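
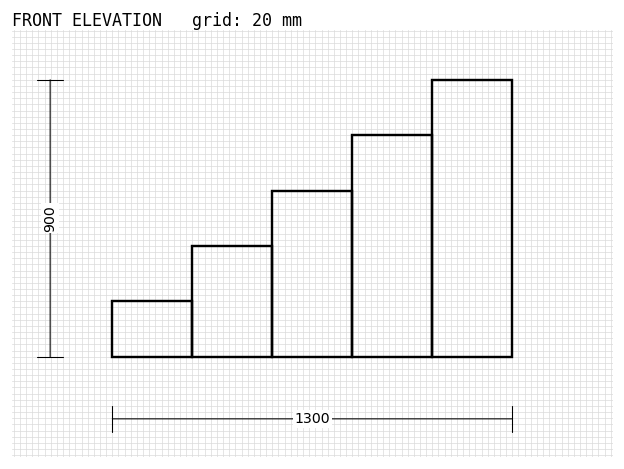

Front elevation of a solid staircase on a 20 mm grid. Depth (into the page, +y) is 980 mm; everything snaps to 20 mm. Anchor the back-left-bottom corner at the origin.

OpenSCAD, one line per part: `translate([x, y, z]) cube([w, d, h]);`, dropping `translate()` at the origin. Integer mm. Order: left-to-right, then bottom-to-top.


cube([260, 980, 180]);
translate([260, 0, 0]) cube([260, 980, 360]);
translate([520, 0, 0]) cube([260, 980, 540]);
translate([780, 0, 0]) cube([260, 980, 720]);
translate([1040, 0, 0]) cube([260, 980, 900]);


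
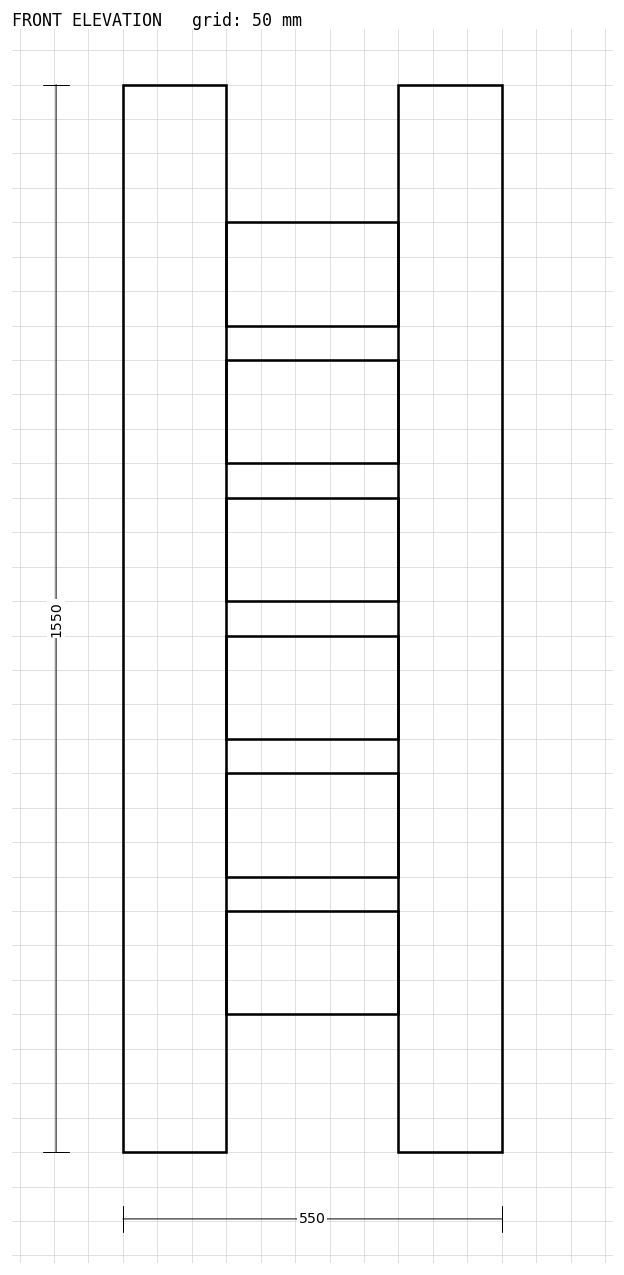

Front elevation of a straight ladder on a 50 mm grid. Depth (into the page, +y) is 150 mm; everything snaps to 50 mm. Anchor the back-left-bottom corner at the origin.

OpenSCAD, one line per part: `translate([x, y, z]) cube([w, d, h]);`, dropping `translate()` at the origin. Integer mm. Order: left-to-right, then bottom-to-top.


cube([150, 150, 1550]);
translate([150, 0, 200]) cube([250, 150, 150]);
translate([150, 0, 400]) cube([250, 150, 150]);
translate([150, 0, 600]) cube([250, 150, 150]);
translate([150, 0, 800]) cube([250, 150, 150]);
translate([150, 0, 1000]) cube([250, 150, 150]);
translate([150, 0, 1200]) cube([250, 150, 150]);
translate([400, 0, 0]) cube([150, 150, 1550]);


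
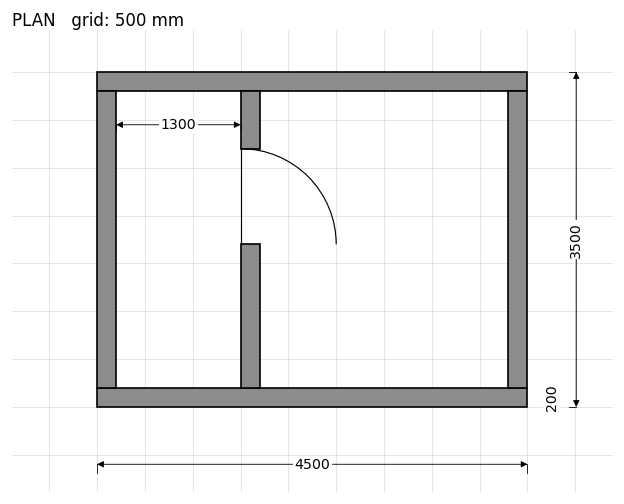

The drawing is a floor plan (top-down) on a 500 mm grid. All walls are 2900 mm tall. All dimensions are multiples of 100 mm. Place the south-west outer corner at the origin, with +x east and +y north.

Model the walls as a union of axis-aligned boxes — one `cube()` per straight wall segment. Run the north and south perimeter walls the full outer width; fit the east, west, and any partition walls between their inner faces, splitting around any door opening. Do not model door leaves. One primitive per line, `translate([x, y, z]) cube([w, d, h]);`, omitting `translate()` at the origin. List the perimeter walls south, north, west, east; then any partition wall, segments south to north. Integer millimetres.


cube([4500, 200, 2900]);
translate([0, 3300, 0]) cube([4500, 200, 2900]);
translate([0, 200, 0]) cube([200, 3100, 2900]);
translate([4300, 200, 0]) cube([200, 3100, 2900]);
translate([1500, 200, 0]) cube([200, 1500, 2900]);
translate([1500, 2700, 0]) cube([200, 600, 2900]);


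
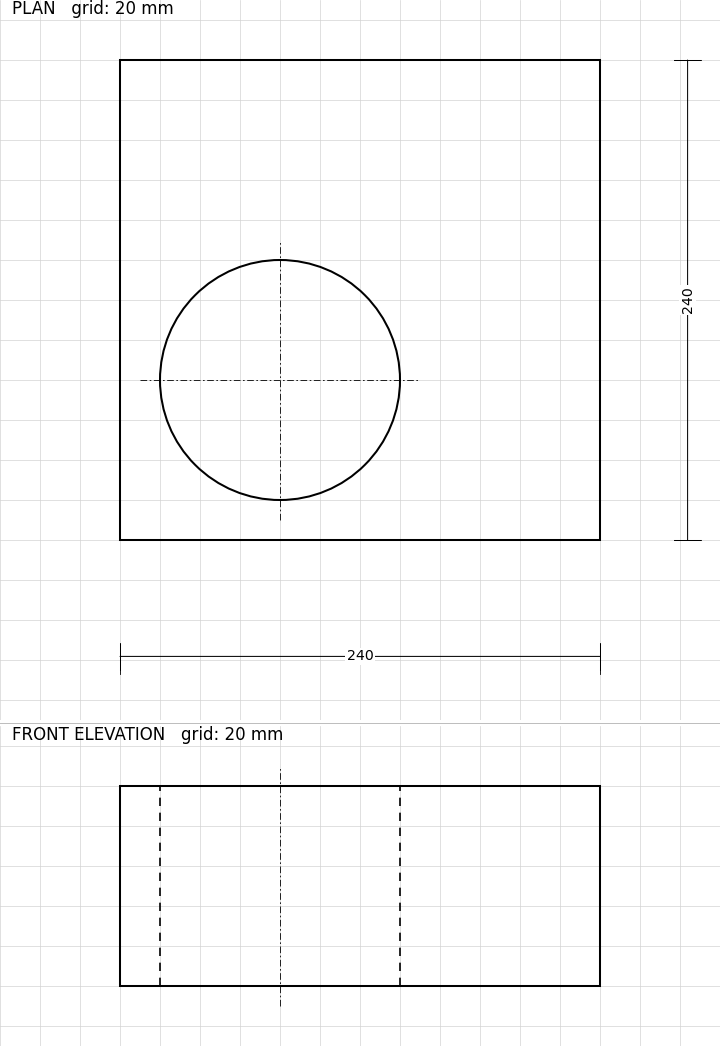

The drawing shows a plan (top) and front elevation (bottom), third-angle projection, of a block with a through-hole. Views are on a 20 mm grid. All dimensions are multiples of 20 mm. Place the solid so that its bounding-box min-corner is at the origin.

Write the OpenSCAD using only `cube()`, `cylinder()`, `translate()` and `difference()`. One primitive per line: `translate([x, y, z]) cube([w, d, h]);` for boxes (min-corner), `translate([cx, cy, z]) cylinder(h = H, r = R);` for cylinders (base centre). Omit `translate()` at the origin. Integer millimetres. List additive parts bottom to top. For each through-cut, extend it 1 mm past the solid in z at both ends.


difference() {
  cube([240, 240, 100]);
  translate([80, 80, -1]) cylinder(h = 102, r = 60);
}


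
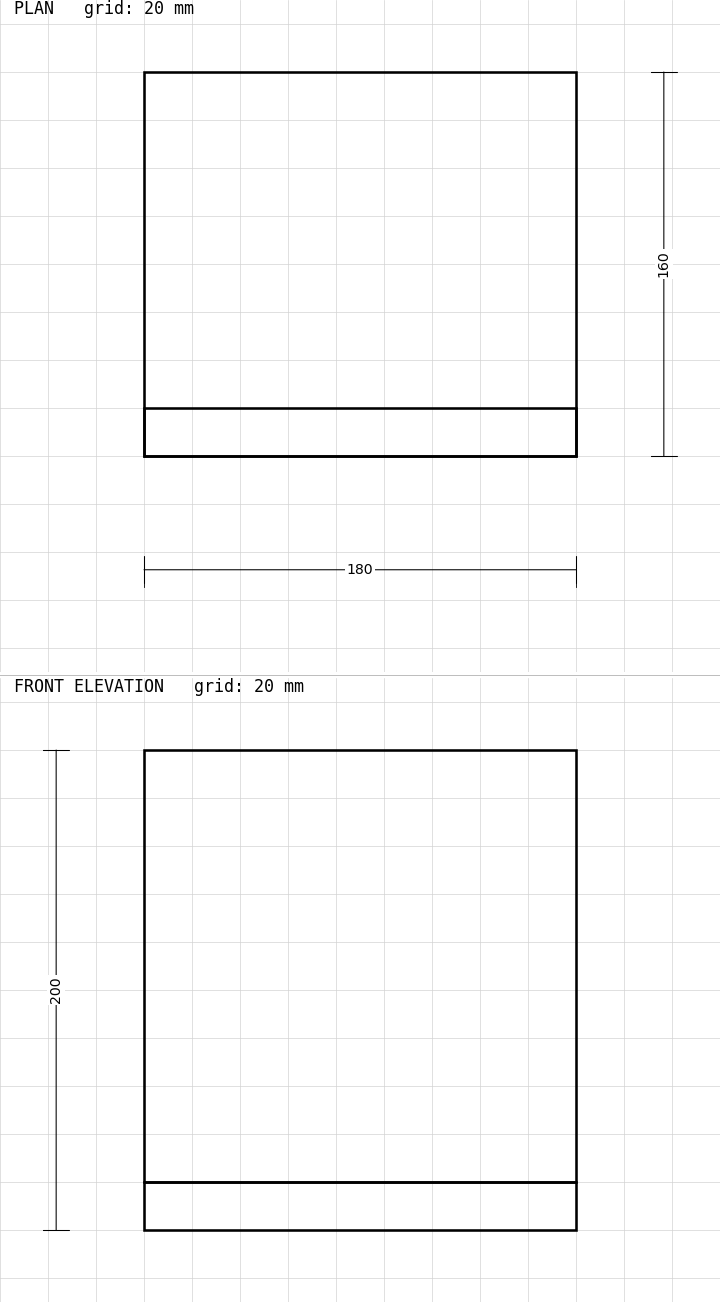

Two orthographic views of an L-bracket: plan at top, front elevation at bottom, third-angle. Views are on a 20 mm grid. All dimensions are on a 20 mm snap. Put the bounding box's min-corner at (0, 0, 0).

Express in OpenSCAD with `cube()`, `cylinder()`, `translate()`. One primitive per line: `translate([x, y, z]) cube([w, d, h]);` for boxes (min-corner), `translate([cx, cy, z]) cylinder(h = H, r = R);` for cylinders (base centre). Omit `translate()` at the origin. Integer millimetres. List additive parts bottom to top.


cube([180, 160, 20]);
translate([0, 0, 20]) cube([180, 20, 180]);


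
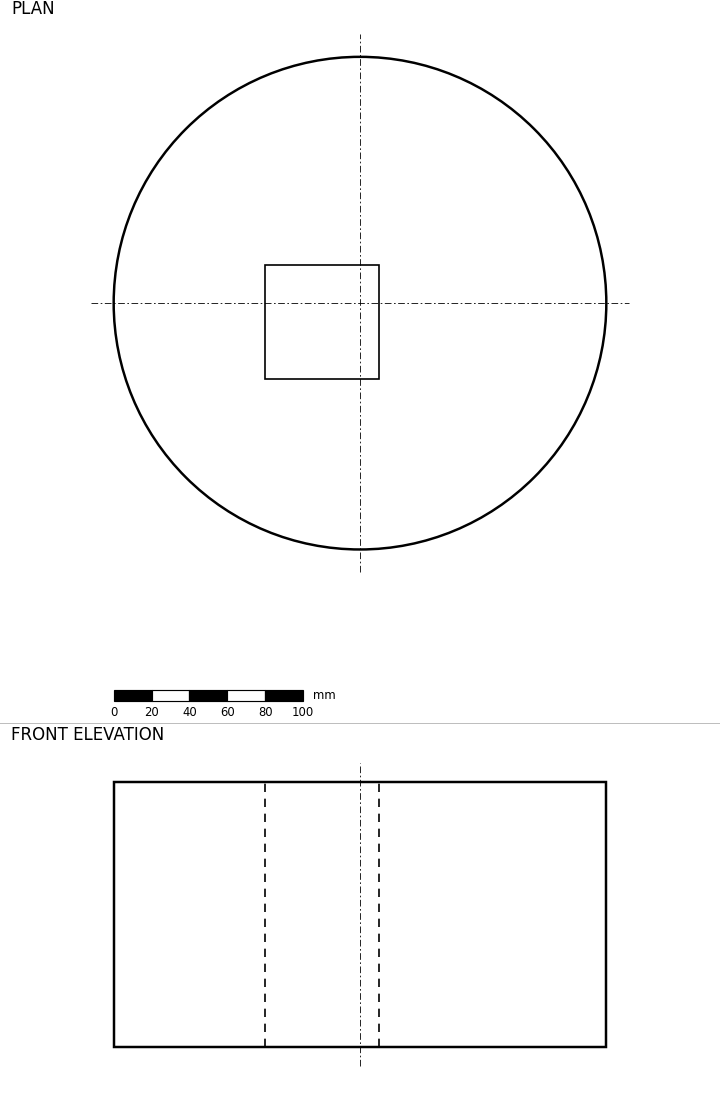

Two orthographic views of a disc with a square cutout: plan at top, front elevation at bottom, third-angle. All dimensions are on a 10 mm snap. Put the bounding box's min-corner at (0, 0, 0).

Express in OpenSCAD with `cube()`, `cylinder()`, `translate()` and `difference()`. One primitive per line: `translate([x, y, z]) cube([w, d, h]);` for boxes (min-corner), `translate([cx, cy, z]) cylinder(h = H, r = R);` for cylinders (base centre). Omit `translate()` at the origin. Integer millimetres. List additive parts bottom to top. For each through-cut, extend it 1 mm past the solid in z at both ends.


difference() {
  translate([130, 130, 0]) cylinder(h = 140, r = 130);
  translate([80, 90, -1]) cube([60, 60, 142]);
}


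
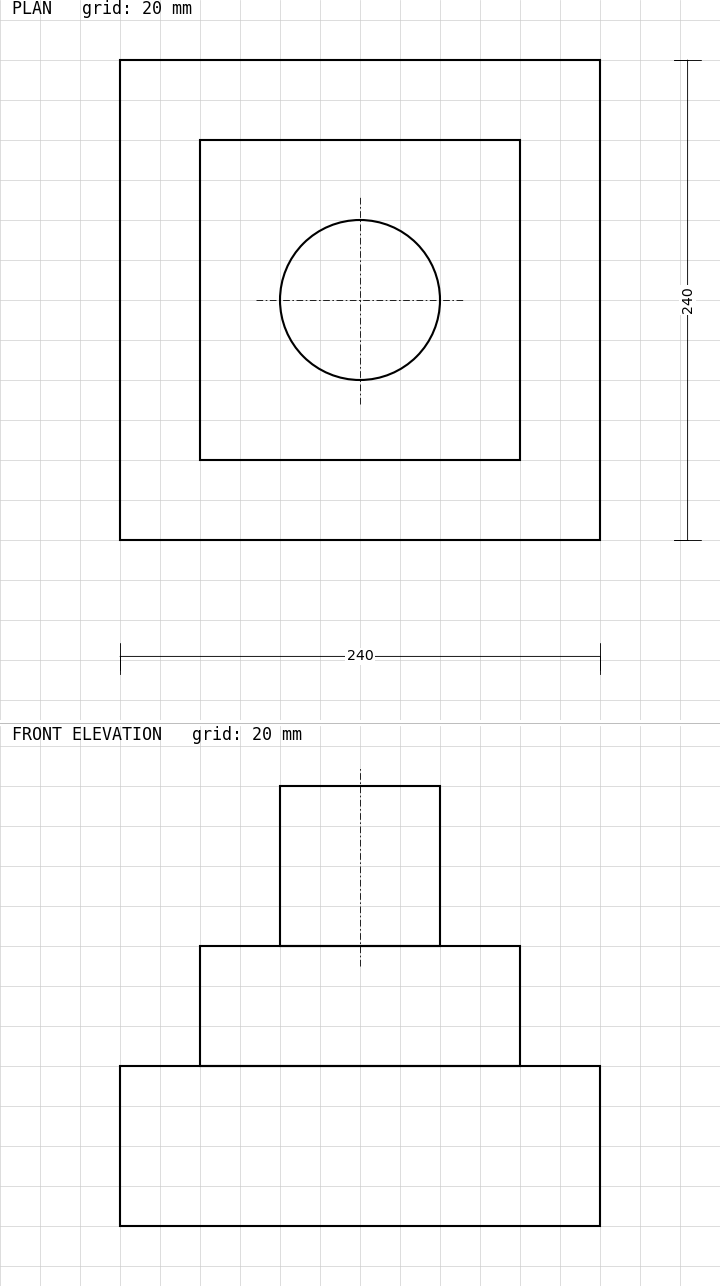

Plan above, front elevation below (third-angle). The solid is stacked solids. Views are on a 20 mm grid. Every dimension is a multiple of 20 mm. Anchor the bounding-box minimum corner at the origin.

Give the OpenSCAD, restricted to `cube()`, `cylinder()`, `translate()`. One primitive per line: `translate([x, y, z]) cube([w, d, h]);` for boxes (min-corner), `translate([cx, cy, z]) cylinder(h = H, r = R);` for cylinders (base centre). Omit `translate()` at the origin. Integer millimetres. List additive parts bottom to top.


cube([240, 240, 80]);
translate([40, 40, 80]) cube([160, 160, 60]);
translate([120, 120, 140]) cylinder(h = 80, r = 40);


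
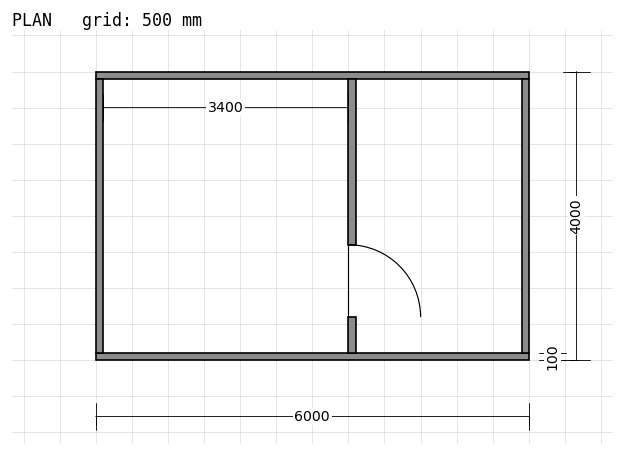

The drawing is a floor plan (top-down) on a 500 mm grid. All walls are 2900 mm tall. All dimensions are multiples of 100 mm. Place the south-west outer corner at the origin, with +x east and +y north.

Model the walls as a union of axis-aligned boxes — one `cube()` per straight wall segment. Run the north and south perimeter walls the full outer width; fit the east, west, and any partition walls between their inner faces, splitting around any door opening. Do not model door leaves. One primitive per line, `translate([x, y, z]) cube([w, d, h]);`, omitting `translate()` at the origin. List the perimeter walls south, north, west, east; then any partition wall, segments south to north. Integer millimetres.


cube([6000, 100, 2900]);
translate([0, 3900, 0]) cube([6000, 100, 2900]);
translate([0, 100, 0]) cube([100, 3800, 2900]);
translate([5900, 100, 0]) cube([100, 3800, 2900]);
translate([3500, 100, 0]) cube([100, 500, 2900]);
translate([3500, 1600, 0]) cube([100, 2300, 2900]);


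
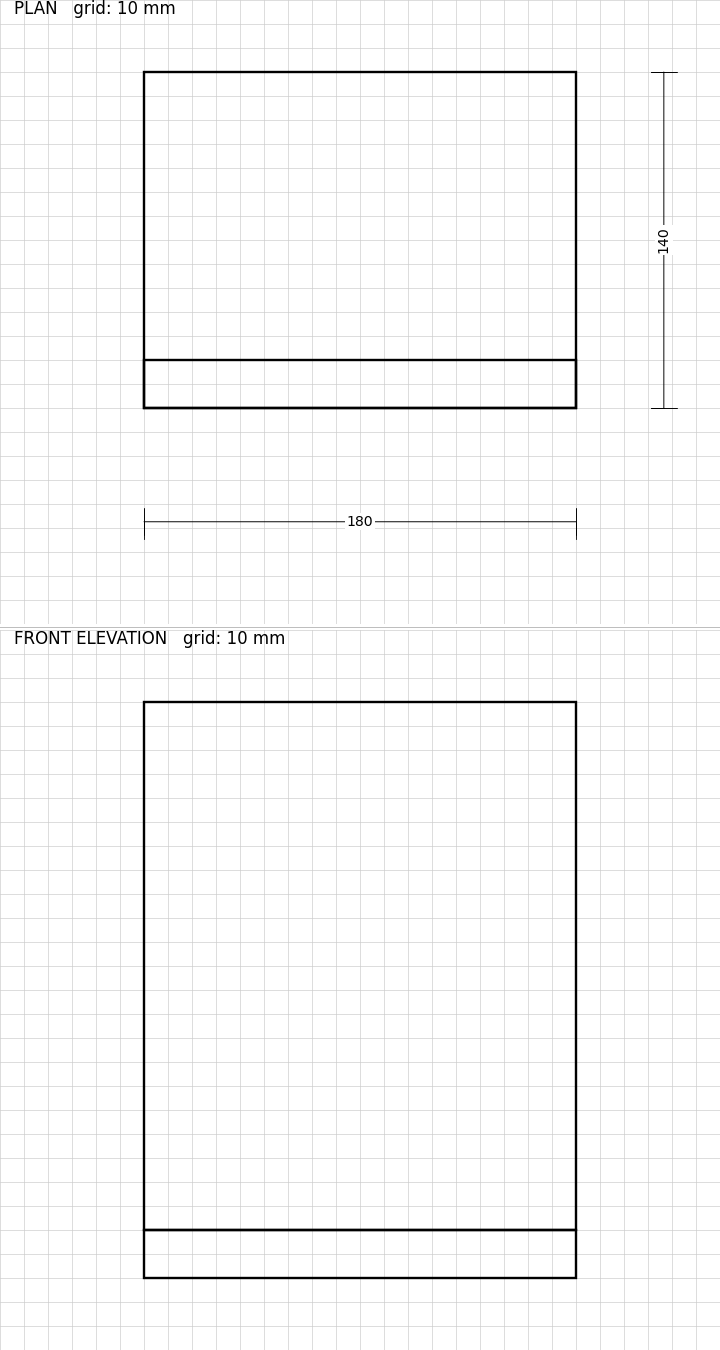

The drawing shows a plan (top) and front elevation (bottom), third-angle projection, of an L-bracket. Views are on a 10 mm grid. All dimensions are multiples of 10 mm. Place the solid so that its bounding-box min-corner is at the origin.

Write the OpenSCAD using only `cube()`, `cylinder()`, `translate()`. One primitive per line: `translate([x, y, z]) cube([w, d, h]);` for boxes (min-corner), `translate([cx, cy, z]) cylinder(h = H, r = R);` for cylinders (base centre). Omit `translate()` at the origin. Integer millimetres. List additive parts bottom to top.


cube([180, 140, 20]);
translate([0, 0, 20]) cube([180, 20, 220]);


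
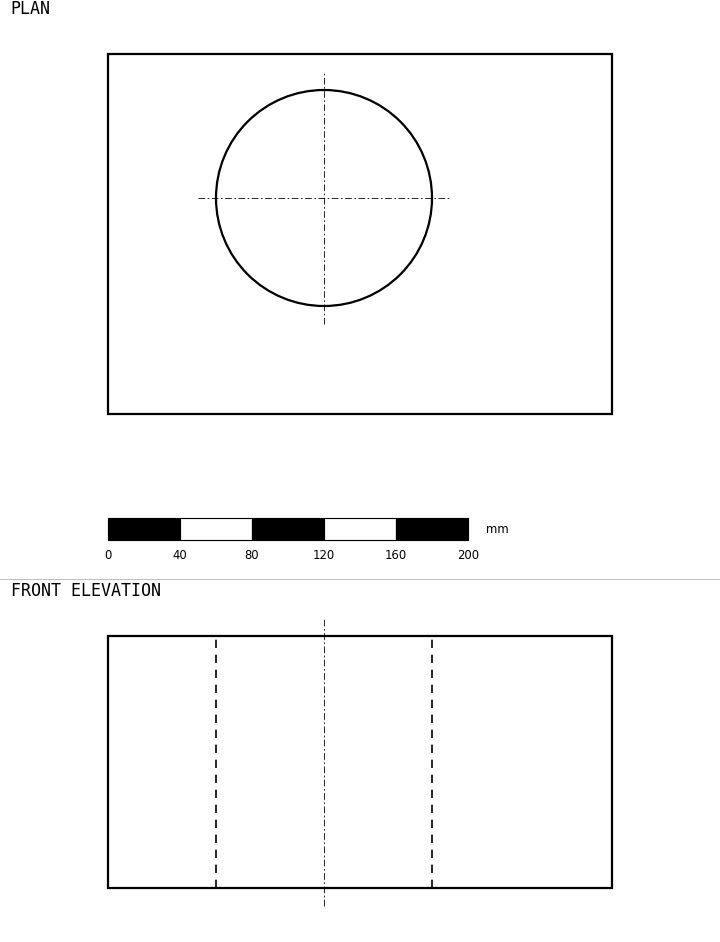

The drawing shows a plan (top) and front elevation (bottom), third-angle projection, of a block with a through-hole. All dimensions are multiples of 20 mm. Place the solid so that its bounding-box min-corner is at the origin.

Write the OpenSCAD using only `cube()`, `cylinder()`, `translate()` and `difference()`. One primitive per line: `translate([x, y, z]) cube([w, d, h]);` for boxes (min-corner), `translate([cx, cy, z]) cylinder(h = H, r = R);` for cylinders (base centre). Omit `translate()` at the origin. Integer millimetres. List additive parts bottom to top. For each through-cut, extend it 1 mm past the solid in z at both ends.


difference() {
  cube([280, 200, 140]);
  translate([120, 120, -1]) cylinder(h = 142, r = 60);
}


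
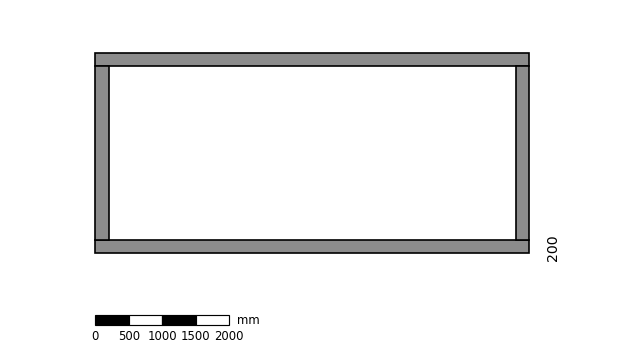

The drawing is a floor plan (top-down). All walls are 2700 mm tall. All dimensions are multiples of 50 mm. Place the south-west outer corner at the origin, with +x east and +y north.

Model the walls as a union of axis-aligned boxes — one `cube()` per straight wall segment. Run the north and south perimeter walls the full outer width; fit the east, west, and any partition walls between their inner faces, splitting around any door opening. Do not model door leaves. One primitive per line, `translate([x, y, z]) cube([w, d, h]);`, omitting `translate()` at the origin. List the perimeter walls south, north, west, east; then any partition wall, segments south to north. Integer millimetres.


cube([6500, 200, 2700]);
translate([0, 2800, 0]) cube([6500, 200, 2700]);
translate([0, 200, 0]) cube([200, 2600, 2700]);
translate([6300, 200, 0]) cube([200, 2600, 2700]);


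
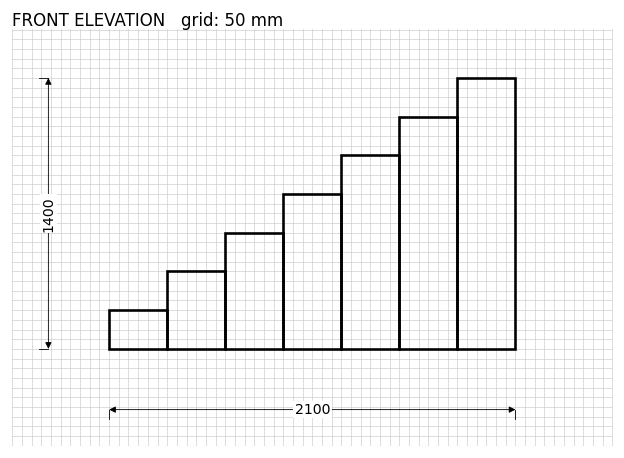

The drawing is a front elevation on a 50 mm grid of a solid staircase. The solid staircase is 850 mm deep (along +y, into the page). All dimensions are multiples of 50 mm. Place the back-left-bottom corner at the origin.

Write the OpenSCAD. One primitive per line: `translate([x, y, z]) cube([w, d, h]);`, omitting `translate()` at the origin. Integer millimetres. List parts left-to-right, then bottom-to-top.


cube([300, 850, 200]);
translate([300, 0, 0]) cube([300, 850, 400]);
translate([600, 0, 0]) cube([300, 850, 600]);
translate([900, 0, 0]) cube([300, 850, 800]);
translate([1200, 0, 0]) cube([300, 850, 1000]);
translate([1500, 0, 0]) cube([300, 850, 1200]);
translate([1800, 0, 0]) cube([300, 850, 1400]);


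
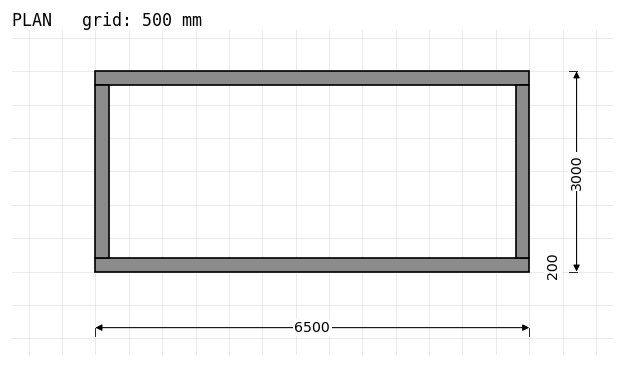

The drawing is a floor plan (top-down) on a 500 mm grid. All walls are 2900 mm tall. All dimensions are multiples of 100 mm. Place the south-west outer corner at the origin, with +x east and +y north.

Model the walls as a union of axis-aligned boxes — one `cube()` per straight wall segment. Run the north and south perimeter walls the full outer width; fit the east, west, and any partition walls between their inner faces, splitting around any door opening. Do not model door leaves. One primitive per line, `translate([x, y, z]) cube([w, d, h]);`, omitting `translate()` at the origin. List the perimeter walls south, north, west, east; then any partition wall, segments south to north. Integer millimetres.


cube([6500, 200, 2900]);
translate([0, 2800, 0]) cube([6500, 200, 2900]);
translate([0, 200, 0]) cube([200, 2600, 2900]);
translate([6300, 200, 0]) cube([200, 2600, 2900]);


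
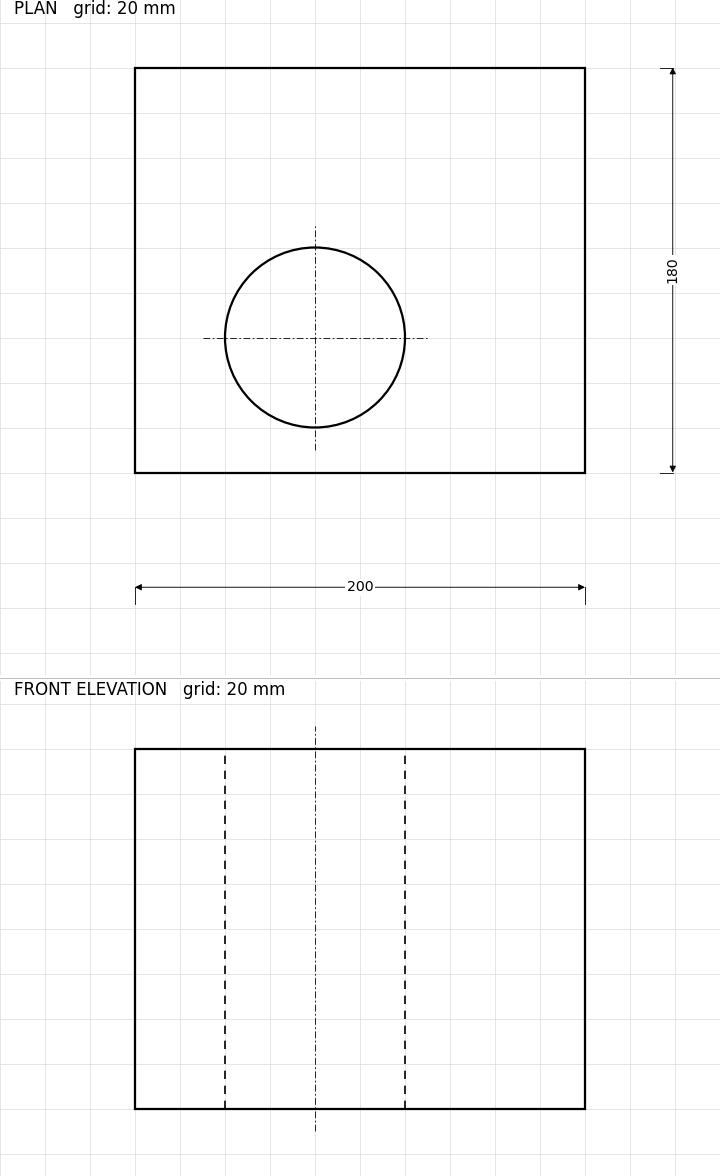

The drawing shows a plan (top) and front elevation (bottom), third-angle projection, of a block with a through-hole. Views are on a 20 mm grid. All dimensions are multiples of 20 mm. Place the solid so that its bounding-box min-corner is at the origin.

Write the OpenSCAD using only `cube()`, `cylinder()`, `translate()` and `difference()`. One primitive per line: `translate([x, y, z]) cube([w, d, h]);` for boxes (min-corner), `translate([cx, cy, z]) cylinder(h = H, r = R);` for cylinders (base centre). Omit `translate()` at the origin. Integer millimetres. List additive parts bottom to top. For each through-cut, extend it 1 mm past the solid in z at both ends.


difference() {
  cube([200, 180, 160]);
  translate([80, 60, -1]) cylinder(h = 162, r = 40);
}


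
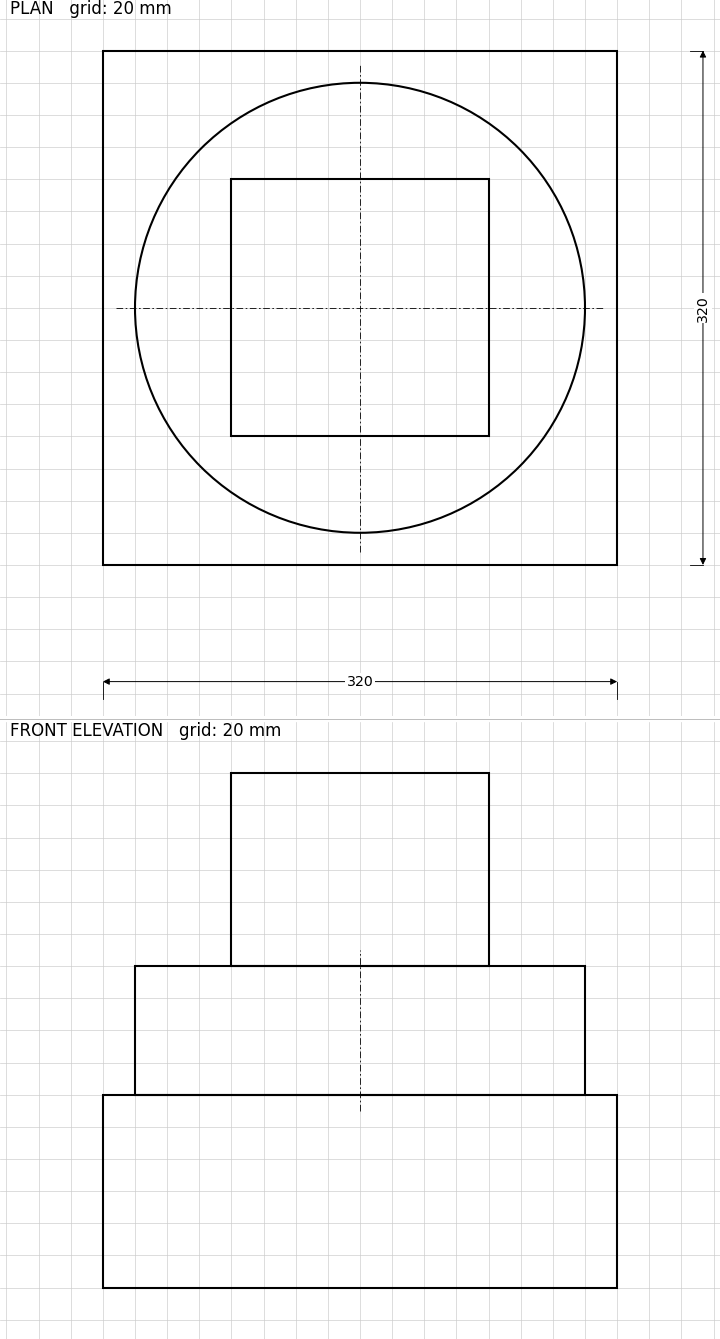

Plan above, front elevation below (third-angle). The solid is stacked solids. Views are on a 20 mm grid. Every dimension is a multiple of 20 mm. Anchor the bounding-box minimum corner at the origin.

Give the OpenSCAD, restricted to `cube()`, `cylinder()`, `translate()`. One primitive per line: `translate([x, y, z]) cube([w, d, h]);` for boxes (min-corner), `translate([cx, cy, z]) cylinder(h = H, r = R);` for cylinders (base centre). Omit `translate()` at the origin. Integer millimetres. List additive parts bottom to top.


cube([320, 320, 120]);
translate([160, 160, 120]) cylinder(h = 80, r = 140);
translate([80, 80, 200]) cube([160, 160, 120]);


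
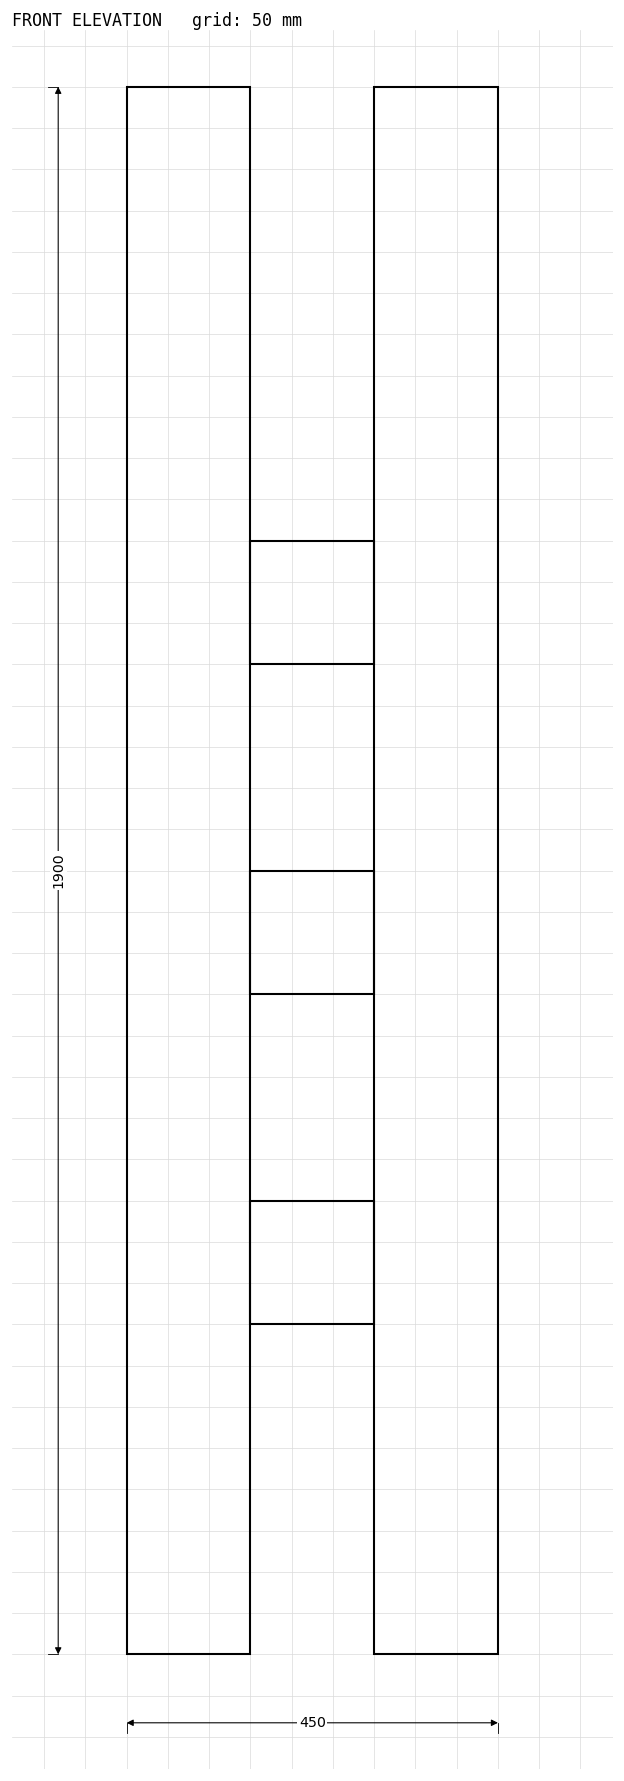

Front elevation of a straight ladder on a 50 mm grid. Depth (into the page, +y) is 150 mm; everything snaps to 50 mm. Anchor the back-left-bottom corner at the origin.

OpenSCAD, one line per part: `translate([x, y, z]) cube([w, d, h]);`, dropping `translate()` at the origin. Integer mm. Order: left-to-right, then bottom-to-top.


cube([150, 150, 1900]);
translate([150, 0, 400]) cube([150, 150, 150]);
translate([150, 0, 800]) cube([150, 150, 150]);
translate([150, 0, 1200]) cube([150, 150, 150]);
translate([300, 0, 0]) cube([150, 150, 1900]);


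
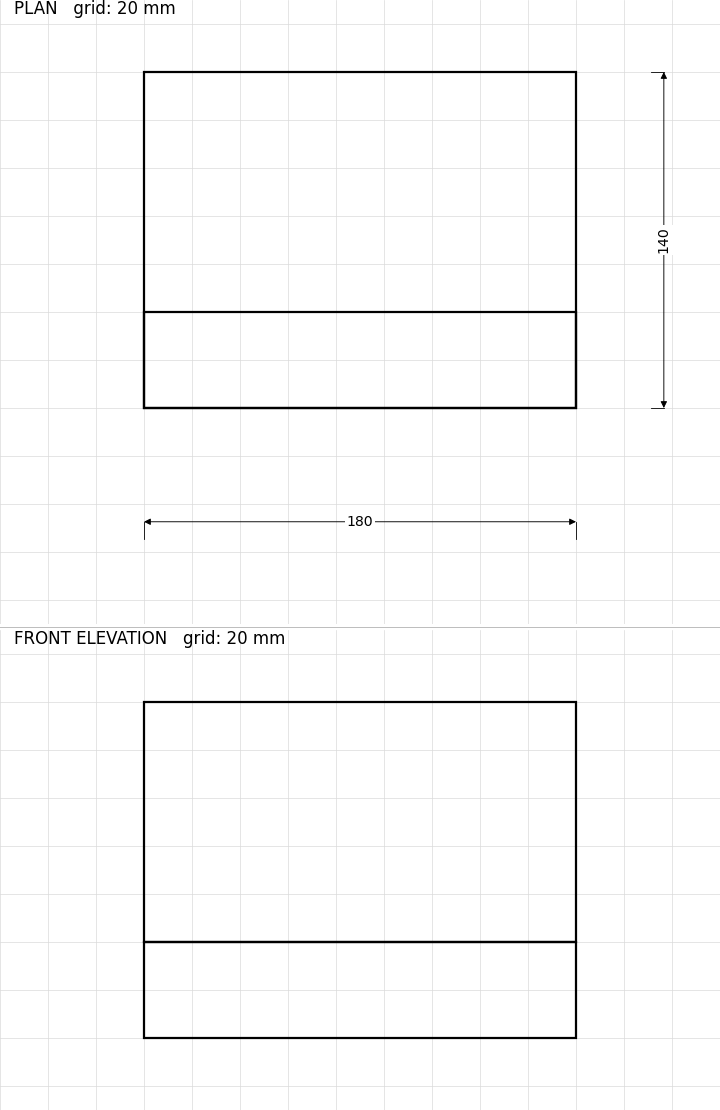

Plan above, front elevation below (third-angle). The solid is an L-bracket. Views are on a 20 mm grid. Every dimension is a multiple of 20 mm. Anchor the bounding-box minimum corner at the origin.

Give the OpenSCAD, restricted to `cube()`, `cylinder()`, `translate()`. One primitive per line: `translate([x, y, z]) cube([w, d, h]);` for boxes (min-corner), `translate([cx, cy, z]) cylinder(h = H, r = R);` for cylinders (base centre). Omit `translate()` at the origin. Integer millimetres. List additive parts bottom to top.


cube([180, 140, 40]);
translate([0, 0, 40]) cube([180, 40, 100]);


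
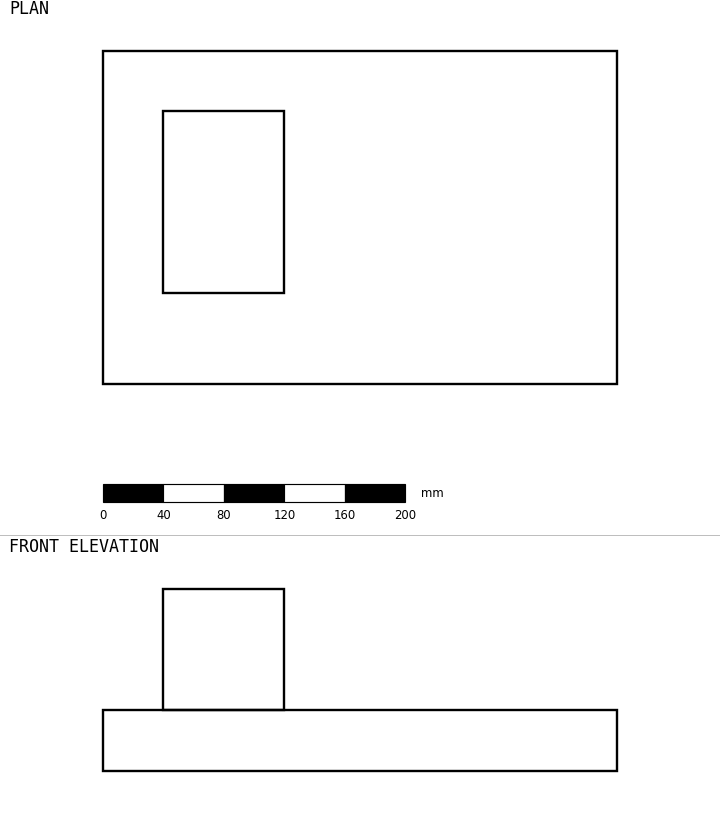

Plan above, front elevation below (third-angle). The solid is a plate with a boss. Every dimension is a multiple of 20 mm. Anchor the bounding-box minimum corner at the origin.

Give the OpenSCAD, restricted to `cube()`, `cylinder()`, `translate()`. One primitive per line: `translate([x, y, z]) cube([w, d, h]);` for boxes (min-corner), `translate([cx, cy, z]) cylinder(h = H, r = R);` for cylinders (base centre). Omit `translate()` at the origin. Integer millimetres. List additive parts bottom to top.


cube([340, 220, 40]);
translate([40, 60, 40]) cube([80, 120, 80]);


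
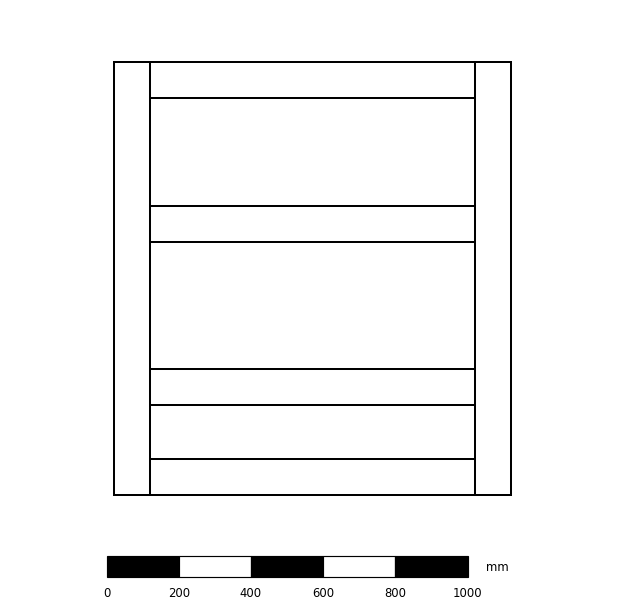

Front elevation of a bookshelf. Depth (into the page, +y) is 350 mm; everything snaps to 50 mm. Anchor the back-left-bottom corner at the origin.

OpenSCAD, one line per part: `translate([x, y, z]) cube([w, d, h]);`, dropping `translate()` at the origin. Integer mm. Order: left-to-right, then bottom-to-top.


cube([100, 350, 1200]);
translate([100, 0, 0]) cube([900, 350, 100]);
translate([100, 0, 250]) cube([900, 350, 100]);
translate([100, 0, 700]) cube([900, 350, 100]);
translate([100, 0, 1100]) cube([900, 350, 100]);
translate([1000, 0, 0]) cube([100, 350, 1200]);


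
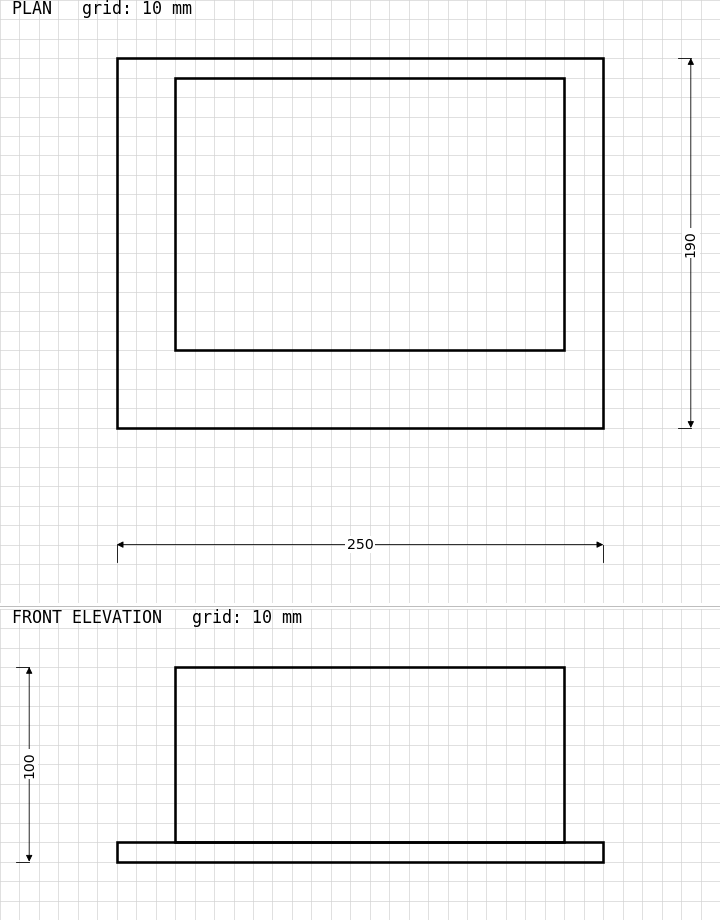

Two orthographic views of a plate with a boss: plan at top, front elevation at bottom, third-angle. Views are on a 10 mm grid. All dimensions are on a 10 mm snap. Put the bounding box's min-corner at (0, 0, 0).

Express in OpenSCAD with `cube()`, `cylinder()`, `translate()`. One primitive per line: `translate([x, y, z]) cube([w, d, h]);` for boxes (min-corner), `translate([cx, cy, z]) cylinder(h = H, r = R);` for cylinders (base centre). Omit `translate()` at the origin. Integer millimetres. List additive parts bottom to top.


cube([250, 190, 10]);
translate([30, 40, 10]) cube([200, 140, 90]);


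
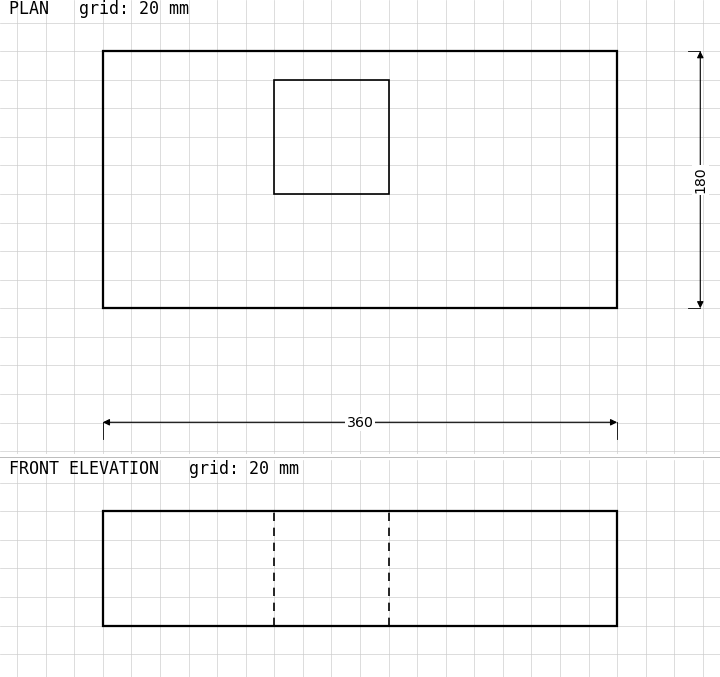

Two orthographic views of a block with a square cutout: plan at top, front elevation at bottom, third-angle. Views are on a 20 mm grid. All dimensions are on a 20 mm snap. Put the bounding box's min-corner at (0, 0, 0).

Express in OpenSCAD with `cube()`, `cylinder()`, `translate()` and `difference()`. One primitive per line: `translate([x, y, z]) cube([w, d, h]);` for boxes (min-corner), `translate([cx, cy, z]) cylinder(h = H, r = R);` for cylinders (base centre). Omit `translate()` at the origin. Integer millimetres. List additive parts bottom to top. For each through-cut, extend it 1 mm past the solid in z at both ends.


difference() {
  cube([360, 180, 80]);
  translate([120, 80, -1]) cube([80, 80, 82]);
}


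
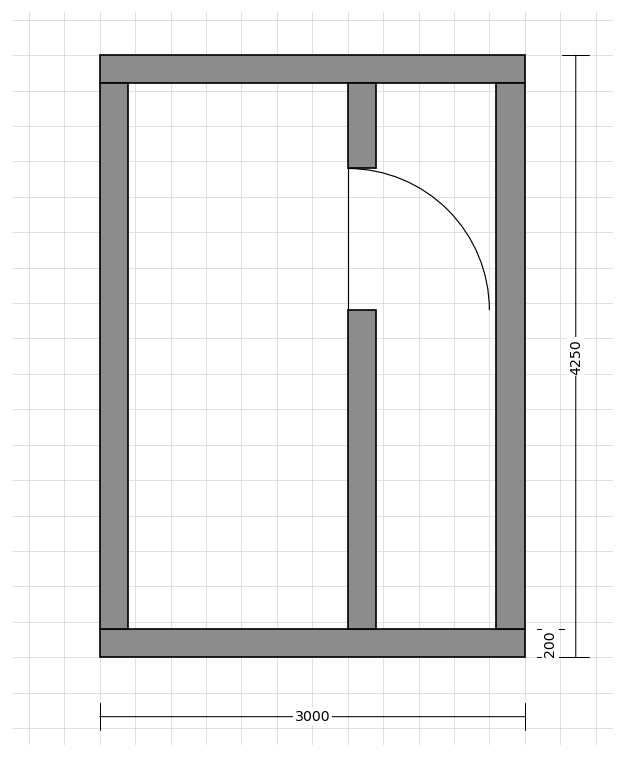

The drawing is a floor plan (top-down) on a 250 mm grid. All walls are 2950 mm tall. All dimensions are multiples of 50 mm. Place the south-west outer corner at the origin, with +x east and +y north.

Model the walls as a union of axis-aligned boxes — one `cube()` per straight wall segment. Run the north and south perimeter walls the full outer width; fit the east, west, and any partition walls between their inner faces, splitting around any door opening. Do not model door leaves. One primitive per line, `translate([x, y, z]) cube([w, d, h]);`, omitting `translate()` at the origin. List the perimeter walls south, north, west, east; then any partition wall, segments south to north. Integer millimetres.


cube([3000, 200, 2950]);
translate([0, 4050, 0]) cube([3000, 200, 2950]);
translate([0, 200, 0]) cube([200, 3850, 2950]);
translate([2800, 200, 0]) cube([200, 3850, 2950]);
translate([1750, 200, 0]) cube([200, 2250, 2950]);
translate([1750, 3450, 0]) cube([200, 600, 2950]);


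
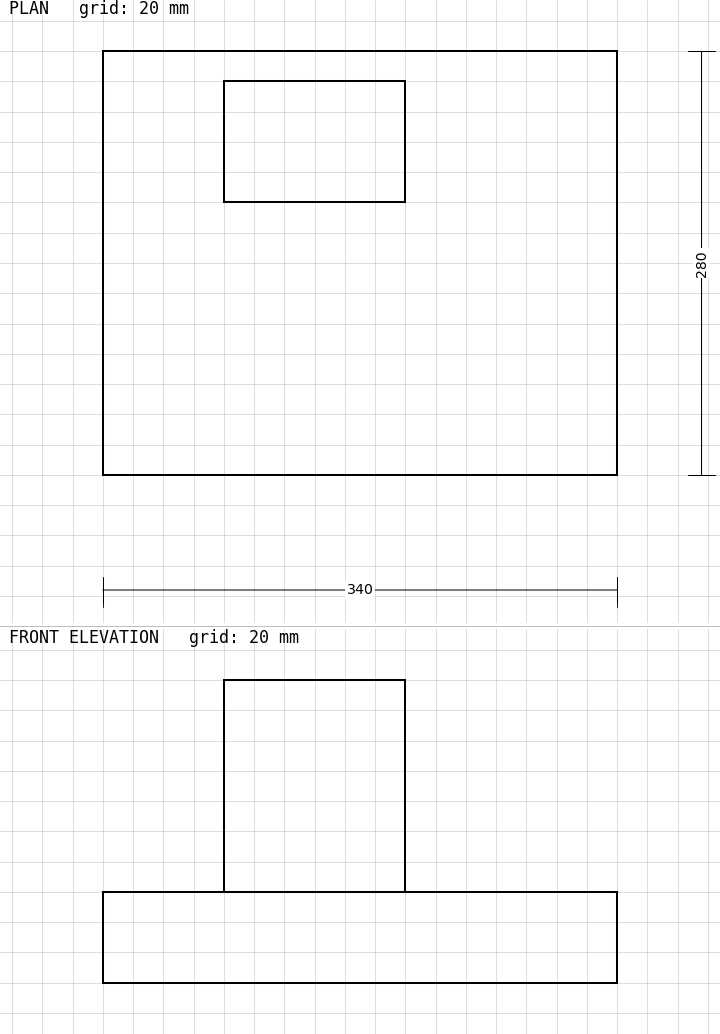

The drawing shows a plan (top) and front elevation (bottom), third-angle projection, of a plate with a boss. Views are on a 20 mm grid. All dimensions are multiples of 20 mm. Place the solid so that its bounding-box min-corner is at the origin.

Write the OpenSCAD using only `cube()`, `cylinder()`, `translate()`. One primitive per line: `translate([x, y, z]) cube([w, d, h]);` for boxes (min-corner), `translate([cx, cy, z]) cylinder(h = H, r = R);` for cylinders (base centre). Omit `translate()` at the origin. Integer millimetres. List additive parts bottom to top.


cube([340, 280, 60]);
translate([80, 180, 60]) cube([120, 80, 140]);


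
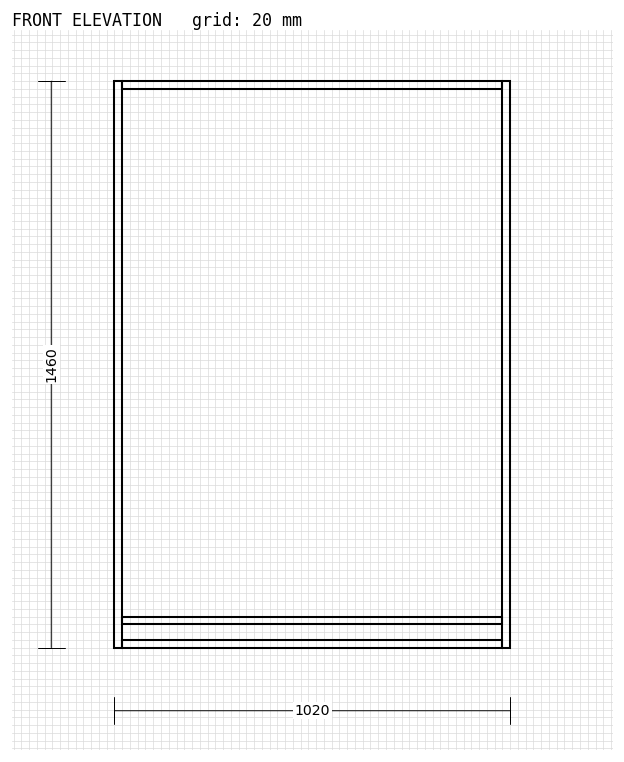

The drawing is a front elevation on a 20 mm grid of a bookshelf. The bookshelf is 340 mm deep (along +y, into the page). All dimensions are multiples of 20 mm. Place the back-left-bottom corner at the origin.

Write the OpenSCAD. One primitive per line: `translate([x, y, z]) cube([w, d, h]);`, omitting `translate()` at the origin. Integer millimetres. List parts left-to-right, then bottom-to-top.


cube([20, 340, 1460]);
translate([20, 0, 0]) cube([980, 340, 20]);
translate([20, 0, 60]) cube([980, 340, 20]);
translate([20, 0, 1440]) cube([980, 340, 20]);
translate([1000, 0, 0]) cube([20, 340, 1460]);


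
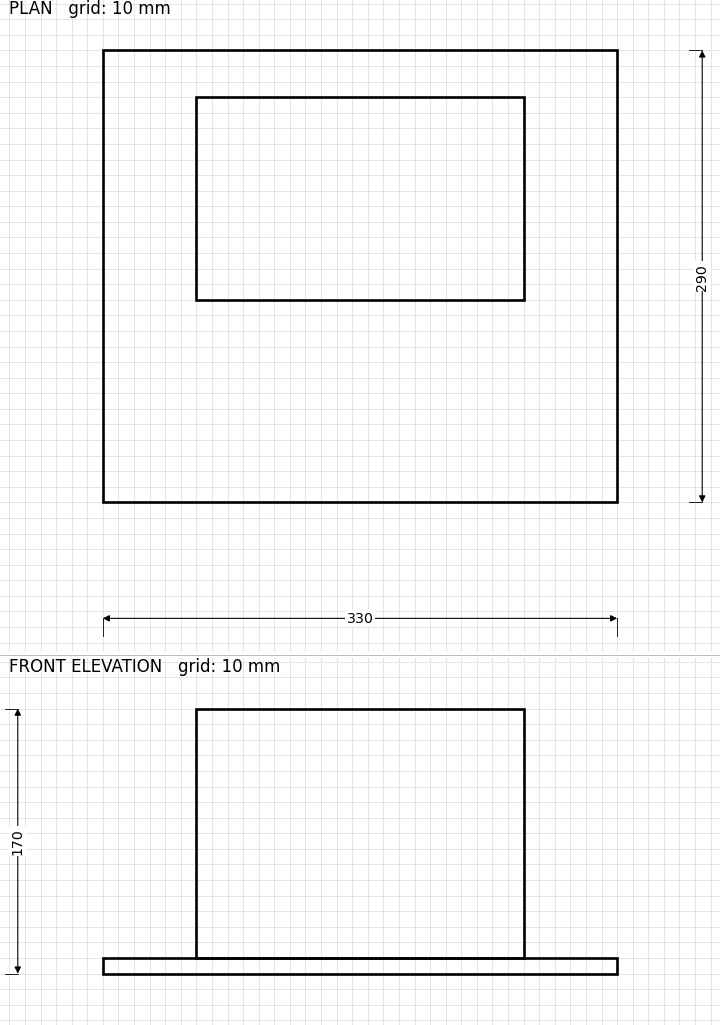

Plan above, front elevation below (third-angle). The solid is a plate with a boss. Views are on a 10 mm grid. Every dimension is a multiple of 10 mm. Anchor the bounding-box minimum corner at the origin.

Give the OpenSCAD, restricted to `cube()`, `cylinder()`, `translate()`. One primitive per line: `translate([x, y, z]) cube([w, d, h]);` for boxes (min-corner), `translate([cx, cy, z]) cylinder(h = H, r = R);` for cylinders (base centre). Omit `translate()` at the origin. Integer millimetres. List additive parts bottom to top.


cube([330, 290, 10]);
translate([60, 130, 10]) cube([210, 130, 160]);


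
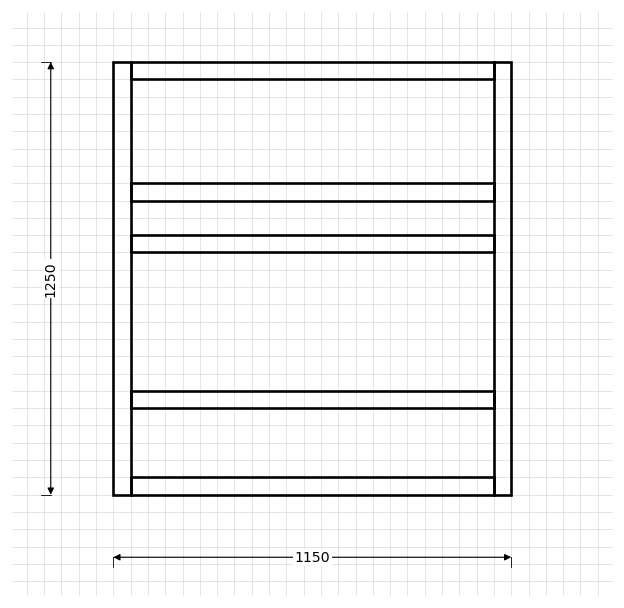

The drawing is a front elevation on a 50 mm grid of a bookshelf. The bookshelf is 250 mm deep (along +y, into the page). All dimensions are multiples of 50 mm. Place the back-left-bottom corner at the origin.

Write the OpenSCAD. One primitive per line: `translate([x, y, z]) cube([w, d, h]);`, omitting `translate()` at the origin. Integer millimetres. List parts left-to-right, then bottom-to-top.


cube([50, 250, 1250]);
translate([50, 0, 0]) cube([1050, 250, 50]);
translate([50, 0, 250]) cube([1050, 250, 50]);
translate([50, 0, 700]) cube([1050, 250, 50]);
translate([50, 0, 850]) cube([1050, 250, 50]);
translate([50, 0, 1200]) cube([1050, 250, 50]);
translate([1100, 0, 0]) cube([50, 250, 1250]);


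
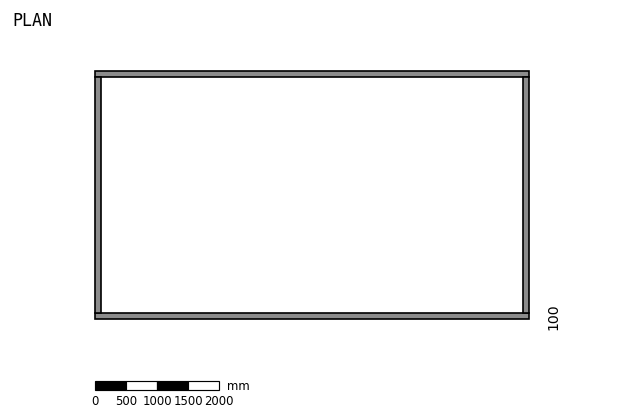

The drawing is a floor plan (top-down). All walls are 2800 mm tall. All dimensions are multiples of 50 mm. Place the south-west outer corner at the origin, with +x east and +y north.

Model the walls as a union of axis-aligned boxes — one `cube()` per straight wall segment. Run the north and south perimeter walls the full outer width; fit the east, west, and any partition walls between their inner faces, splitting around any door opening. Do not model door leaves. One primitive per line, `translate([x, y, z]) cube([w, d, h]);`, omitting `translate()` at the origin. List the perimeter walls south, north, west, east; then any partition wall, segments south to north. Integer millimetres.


cube([7000, 100, 2800]);
translate([0, 3900, 0]) cube([7000, 100, 2800]);
translate([0, 100, 0]) cube([100, 3800, 2800]);
translate([6900, 100, 0]) cube([100, 3800, 2800]);


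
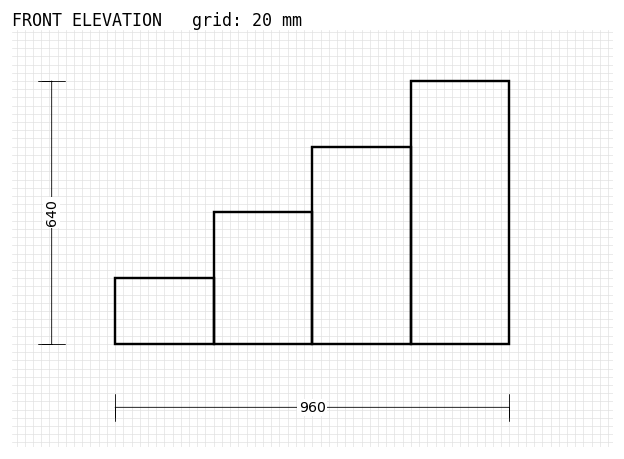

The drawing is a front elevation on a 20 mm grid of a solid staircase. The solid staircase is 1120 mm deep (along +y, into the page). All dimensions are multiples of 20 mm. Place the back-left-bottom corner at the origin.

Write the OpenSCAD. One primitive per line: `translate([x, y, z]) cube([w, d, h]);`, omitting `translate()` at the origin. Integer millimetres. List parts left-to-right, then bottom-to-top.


cube([240, 1120, 160]);
translate([240, 0, 0]) cube([240, 1120, 320]);
translate([480, 0, 0]) cube([240, 1120, 480]);
translate([720, 0, 0]) cube([240, 1120, 640]);


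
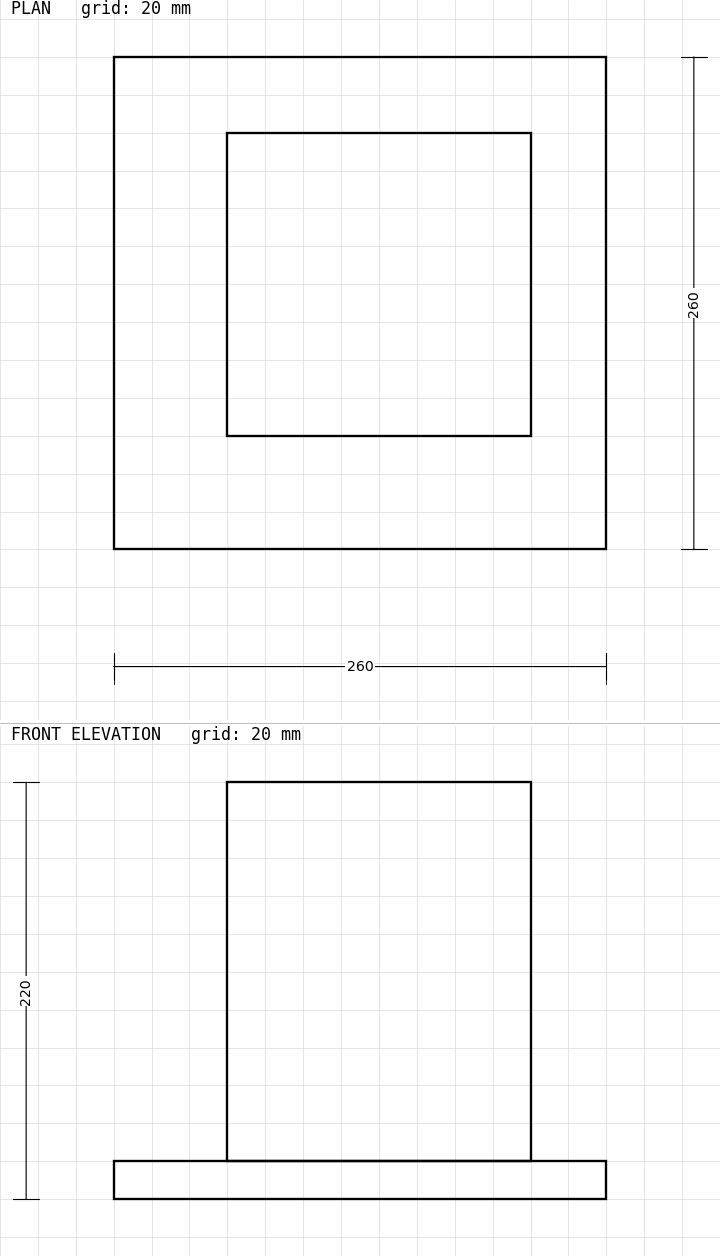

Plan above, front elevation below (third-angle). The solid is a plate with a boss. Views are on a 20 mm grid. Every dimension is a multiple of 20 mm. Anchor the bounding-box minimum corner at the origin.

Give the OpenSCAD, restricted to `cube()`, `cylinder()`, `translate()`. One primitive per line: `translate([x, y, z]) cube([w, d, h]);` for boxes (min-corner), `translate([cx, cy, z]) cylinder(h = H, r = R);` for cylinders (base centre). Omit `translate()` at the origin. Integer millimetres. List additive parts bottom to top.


cube([260, 260, 20]);
translate([60, 60, 20]) cube([160, 160, 200]);


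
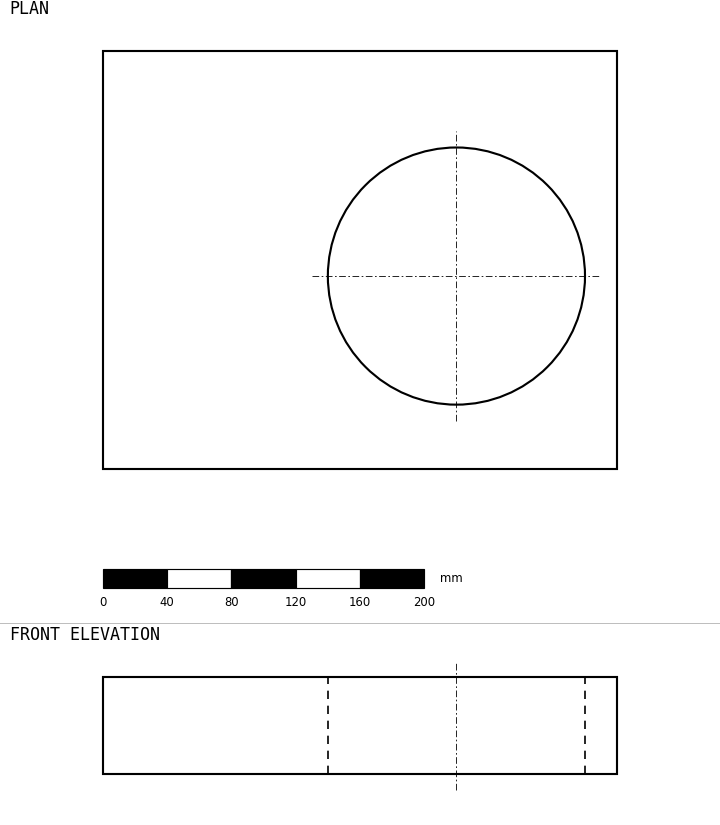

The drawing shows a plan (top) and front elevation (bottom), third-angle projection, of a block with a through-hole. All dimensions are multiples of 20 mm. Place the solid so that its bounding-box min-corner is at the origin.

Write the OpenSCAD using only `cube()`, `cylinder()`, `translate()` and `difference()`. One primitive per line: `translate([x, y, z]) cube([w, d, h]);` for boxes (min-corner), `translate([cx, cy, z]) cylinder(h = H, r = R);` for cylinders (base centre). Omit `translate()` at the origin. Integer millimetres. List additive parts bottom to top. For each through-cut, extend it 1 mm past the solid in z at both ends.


difference() {
  cube([320, 260, 60]);
  translate([220, 120, -1]) cylinder(h = 62, r = 80);
}


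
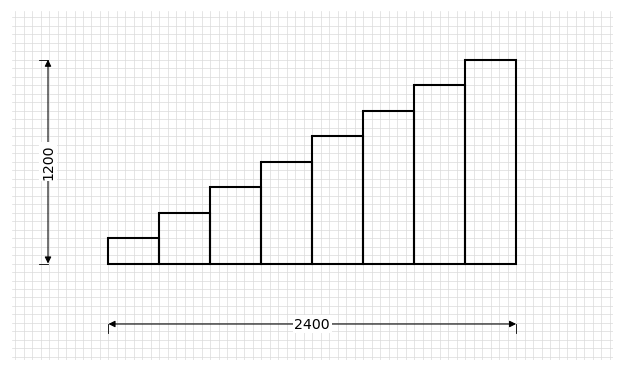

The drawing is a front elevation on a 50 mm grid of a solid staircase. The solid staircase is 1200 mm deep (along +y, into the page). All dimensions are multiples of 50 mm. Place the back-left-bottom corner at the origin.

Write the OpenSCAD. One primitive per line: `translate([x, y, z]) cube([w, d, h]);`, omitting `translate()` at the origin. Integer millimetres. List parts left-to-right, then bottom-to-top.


cube([300, 1200, 150]);
translate([300, 0, 0]) cube([300, 1200, 300]);
translate([600, 0, 0]) cube([300, 1200, 450]);
translate([900, 0, 0]) cube([300, 1200, 600]);
translate([1200, 0, 0]) cube([300, 1200, 750]);
translate([1500, 0, 0]) cube([300, 1200, 900]);
translate([1800, 0, 0]) cube([300, 1200, 1050]);
translate([2100, 0, 0]) cube([300, 1200, 1200]);


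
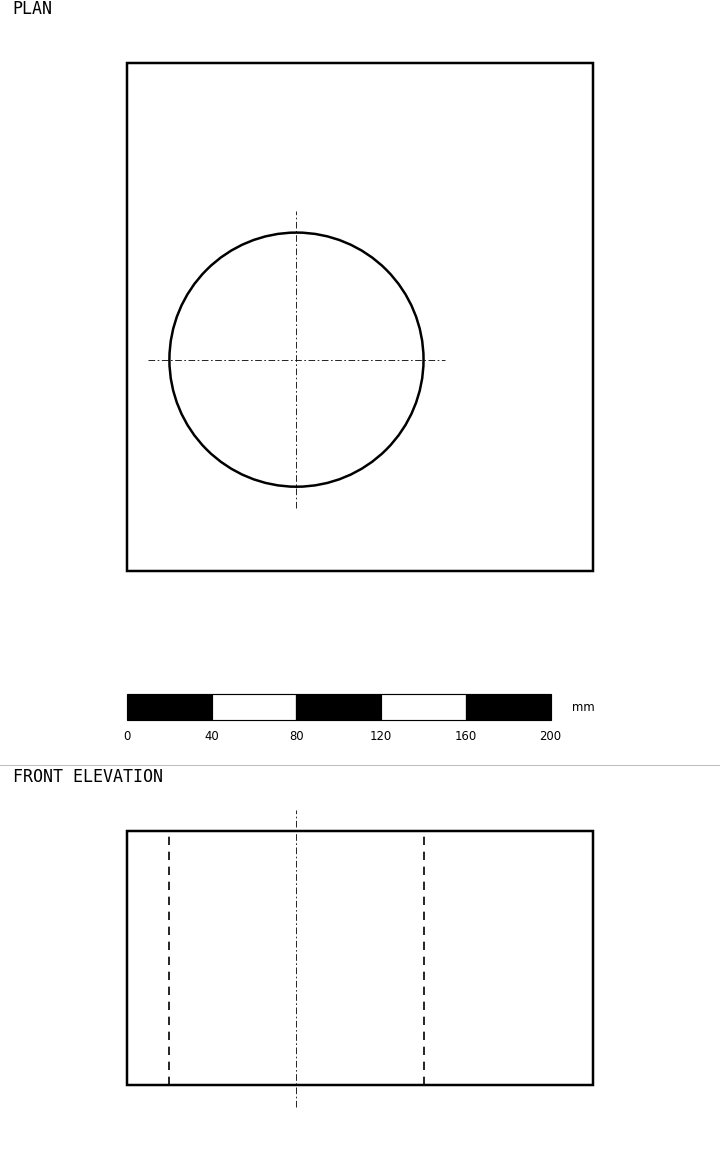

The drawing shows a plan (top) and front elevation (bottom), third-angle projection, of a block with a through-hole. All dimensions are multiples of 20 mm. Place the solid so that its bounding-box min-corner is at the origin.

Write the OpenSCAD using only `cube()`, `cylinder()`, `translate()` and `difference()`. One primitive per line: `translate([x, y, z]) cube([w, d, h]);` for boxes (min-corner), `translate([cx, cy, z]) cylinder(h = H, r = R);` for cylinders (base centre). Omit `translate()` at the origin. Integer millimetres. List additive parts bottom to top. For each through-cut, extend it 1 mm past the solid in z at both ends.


difference() {
  cube([220, 240, 120]);
  translate([80, 100, -1]) cylinder(h = 122, r = 60);
}


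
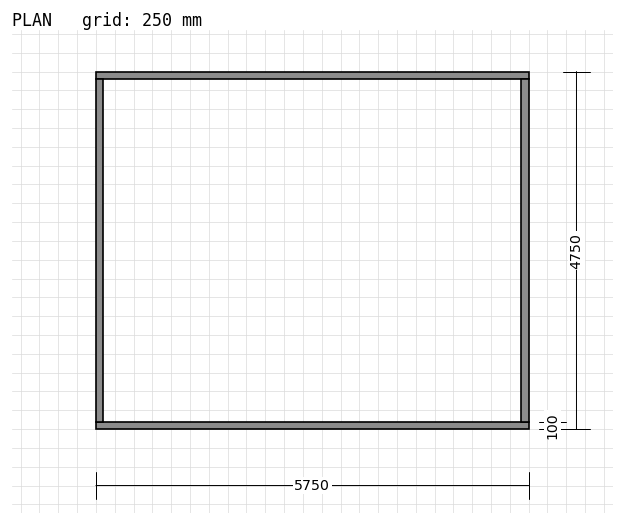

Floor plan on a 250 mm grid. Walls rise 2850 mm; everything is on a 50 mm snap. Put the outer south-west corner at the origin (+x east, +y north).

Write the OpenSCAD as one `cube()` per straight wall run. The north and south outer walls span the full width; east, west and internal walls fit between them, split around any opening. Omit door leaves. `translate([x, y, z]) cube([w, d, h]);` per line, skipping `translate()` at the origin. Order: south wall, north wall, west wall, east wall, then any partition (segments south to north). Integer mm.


cube([5750, 100, 2850]);
translate([0, 4650, 0]) cube([5750, 100, 2850]);
translate([0, 100, 0]) cube([100, 4550, 2850]);
translate([5650, 100, 0]) cube([100, 4550, 2850]);


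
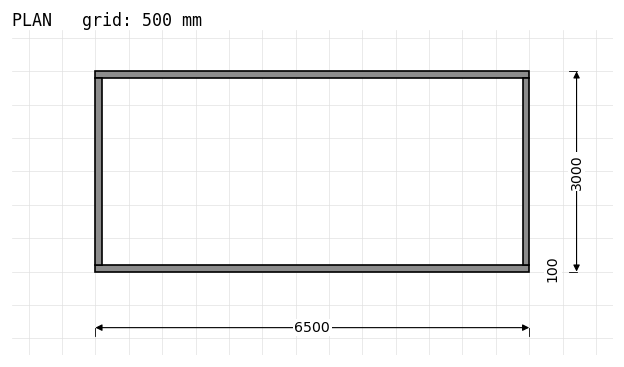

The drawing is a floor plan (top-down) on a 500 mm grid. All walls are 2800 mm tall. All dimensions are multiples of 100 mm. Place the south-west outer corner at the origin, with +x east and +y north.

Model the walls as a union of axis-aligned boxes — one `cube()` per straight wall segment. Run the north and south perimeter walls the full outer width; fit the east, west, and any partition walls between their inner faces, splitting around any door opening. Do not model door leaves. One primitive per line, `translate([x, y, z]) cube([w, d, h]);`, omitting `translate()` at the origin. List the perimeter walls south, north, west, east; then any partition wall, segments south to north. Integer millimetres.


cube([6500, 100, 2800]);
translate([0, 2900, 0]) cube([6500, 100, 2800]);
translate([0, 100, 0]) cube([100, 2800, 2800]);
translate([6400, 100, 0]) cube([100, 2800, 2800]);


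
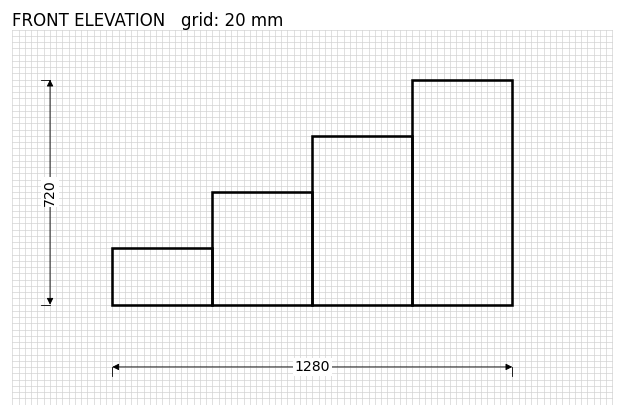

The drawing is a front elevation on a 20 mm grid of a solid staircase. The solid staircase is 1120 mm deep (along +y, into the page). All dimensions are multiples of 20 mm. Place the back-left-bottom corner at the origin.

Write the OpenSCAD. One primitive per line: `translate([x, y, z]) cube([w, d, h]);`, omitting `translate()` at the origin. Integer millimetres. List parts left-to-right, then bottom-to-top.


cube([320, 1120, 180]);
translate([320, 0, 0]) cube([320, 1120, 360]);
translate([640, 0, 0]) cube([320, 1120, 540]);
translate([960, 0, 0]) cube([320, 1120, 720]);


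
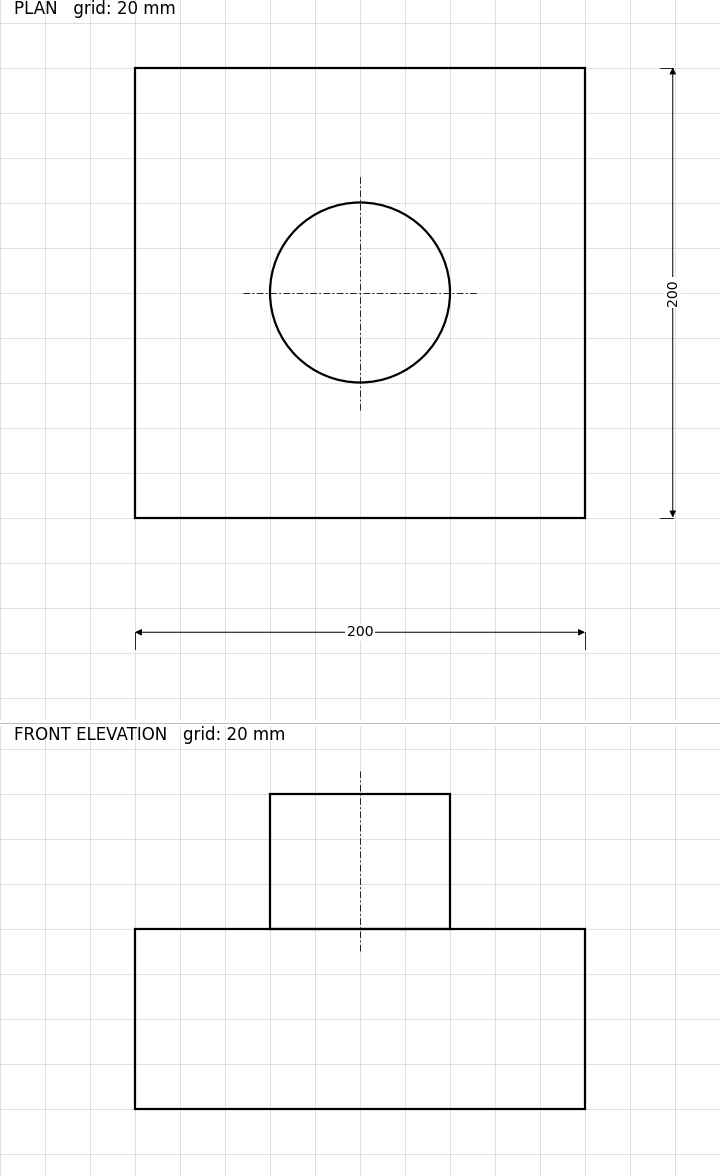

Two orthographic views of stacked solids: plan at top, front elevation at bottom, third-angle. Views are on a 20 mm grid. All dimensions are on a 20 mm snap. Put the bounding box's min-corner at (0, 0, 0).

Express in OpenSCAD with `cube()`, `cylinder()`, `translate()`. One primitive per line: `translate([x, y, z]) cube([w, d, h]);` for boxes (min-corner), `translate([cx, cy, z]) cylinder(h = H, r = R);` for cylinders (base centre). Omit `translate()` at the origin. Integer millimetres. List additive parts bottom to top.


cube([200, 200, 80]);
translate([100, 100, 80]) cylinder(h = 60, r = 40);


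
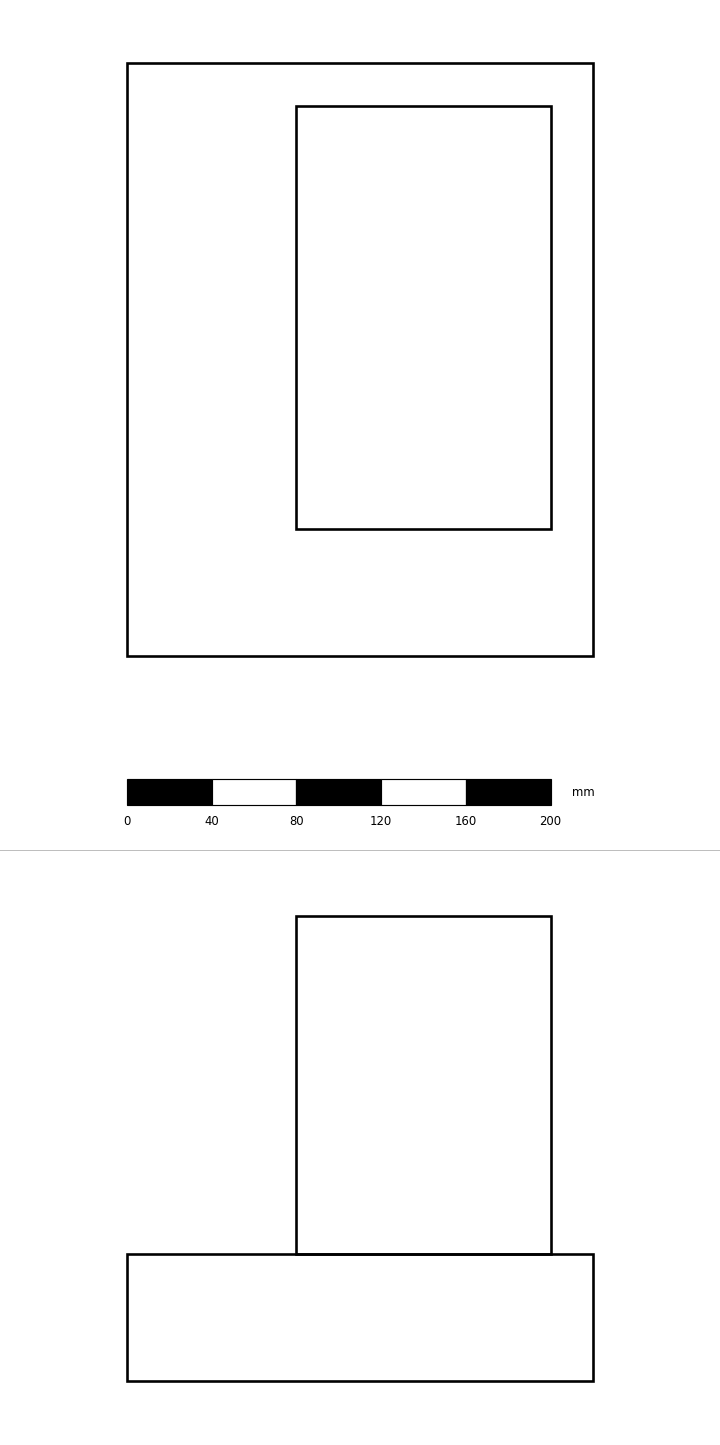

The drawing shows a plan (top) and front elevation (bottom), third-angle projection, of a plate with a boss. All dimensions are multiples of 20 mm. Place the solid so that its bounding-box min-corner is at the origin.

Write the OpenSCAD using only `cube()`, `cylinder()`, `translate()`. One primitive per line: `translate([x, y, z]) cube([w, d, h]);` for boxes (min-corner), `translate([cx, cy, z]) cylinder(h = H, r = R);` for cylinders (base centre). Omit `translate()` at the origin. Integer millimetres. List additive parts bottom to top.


cube([220, 280, 60]);
translate([80, 60, 60]) cube([120, 200, 160]);
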